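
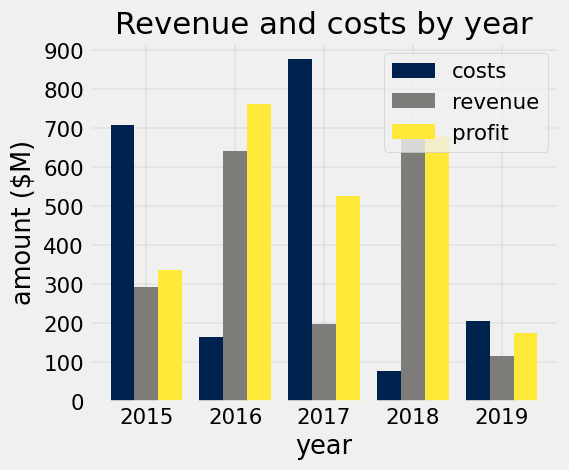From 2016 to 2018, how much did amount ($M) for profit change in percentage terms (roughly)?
2016 ≈ 800, 2018 ≈ 700; (700 − 800) / 800 ≈ -12.5%.

≈ -12.5%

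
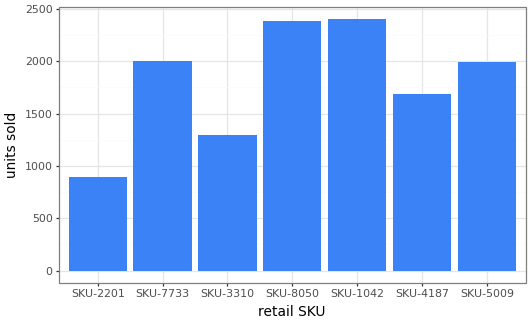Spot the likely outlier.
SKU-2201 ≈ 800; the rest sit between ≈ 1200 and ≈ 2400.

SKU-2201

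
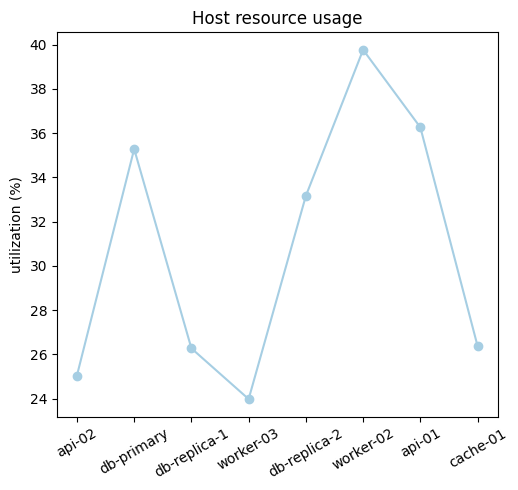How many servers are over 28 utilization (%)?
Above 28: db-primary, db-replica-2, worker-02, api-01.

4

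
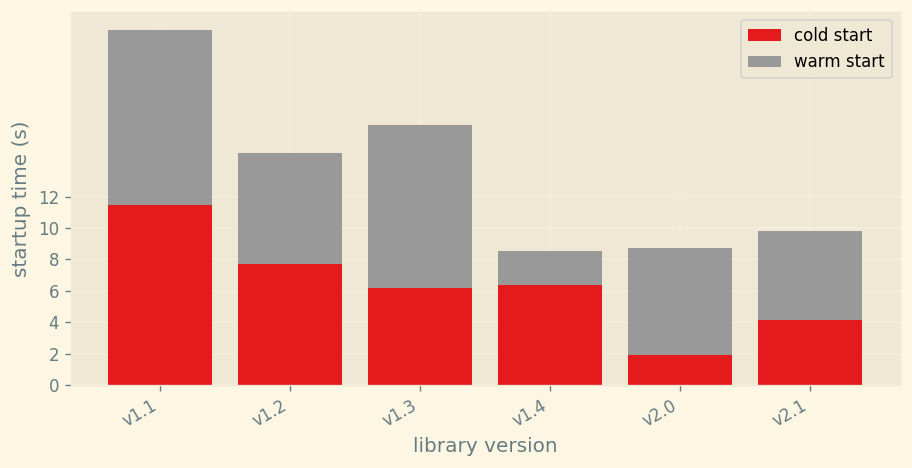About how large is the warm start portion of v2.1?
warm start top ≈ 10, bottom ≈ 4; segment ≈ 6.

≈ 6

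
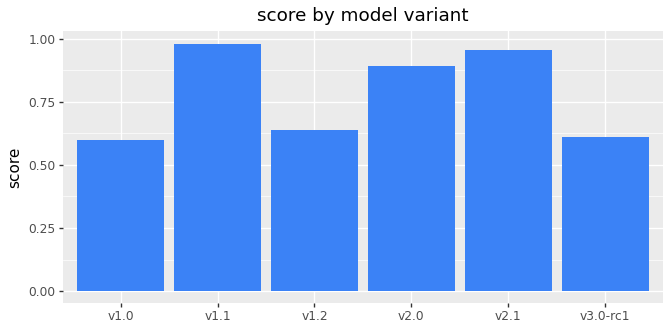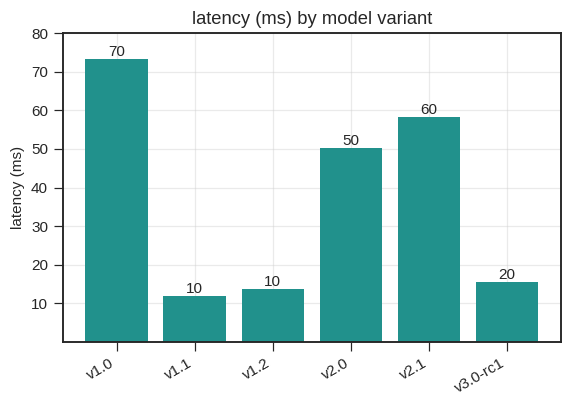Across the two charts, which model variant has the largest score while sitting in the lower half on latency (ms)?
v1.1

Chart 2 median latency (ms) ≈ 30; below-median model variants: v1.1, v1.2, v3.0-rc1. Among those, v1.1 has the highest score (≈ 1).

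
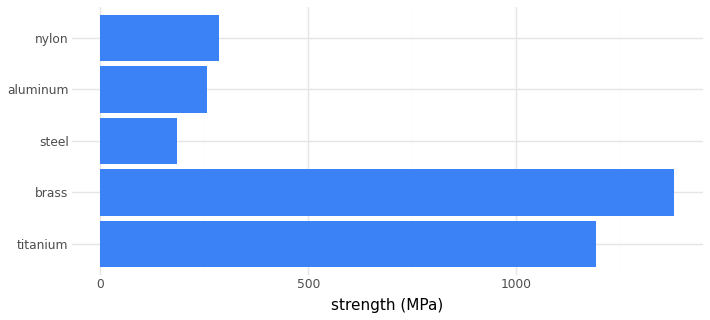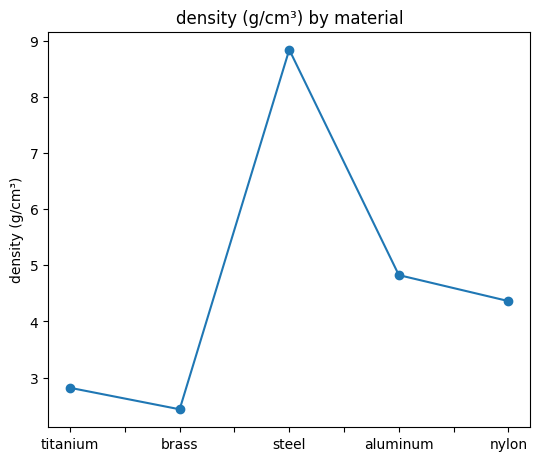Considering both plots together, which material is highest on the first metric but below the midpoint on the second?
brass

Chart 2 median density (g/cm³) ≈ 4; below-median materials: titanium, brass. Among those, brass has the highest strength (MPa) (≈ 1400).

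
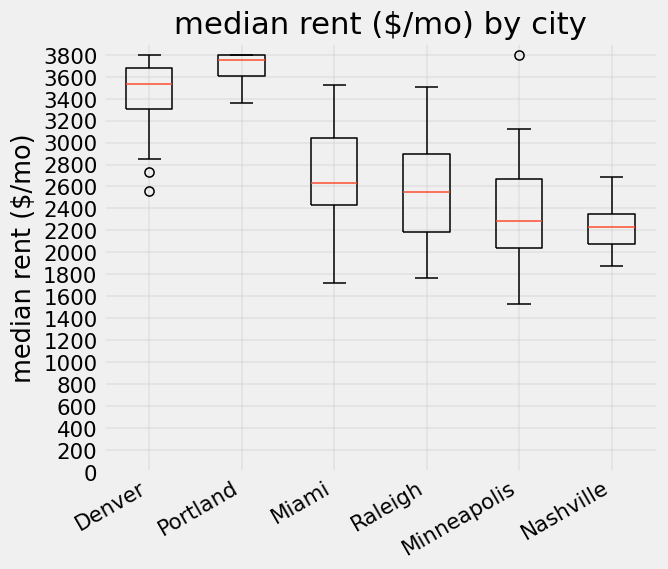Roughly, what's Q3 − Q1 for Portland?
≈ 200

Q3 ≈ 3800, Q1 ≈ 3600; IQR ≈ 200.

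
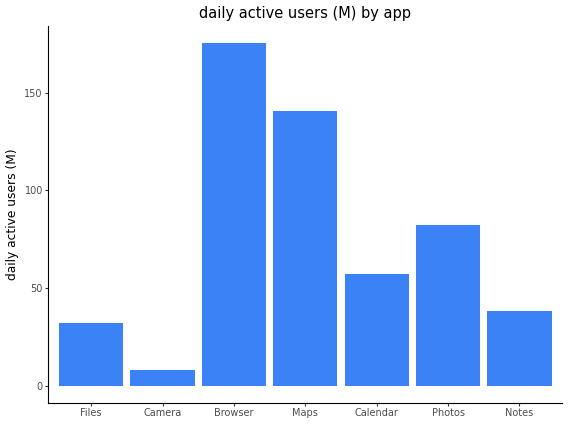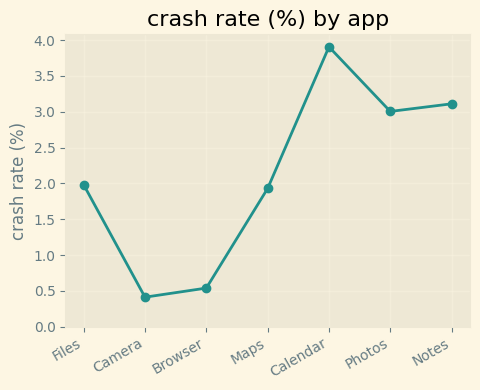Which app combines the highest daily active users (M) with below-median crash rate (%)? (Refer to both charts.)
Chart 2 median crash rate (%) ≈ 2; below-median apps: Camera, Browser, Maps. Among those, Browser has the highest daily active users (M) (≈ 180).

Browser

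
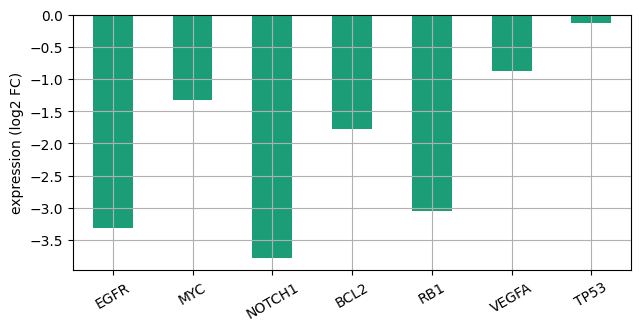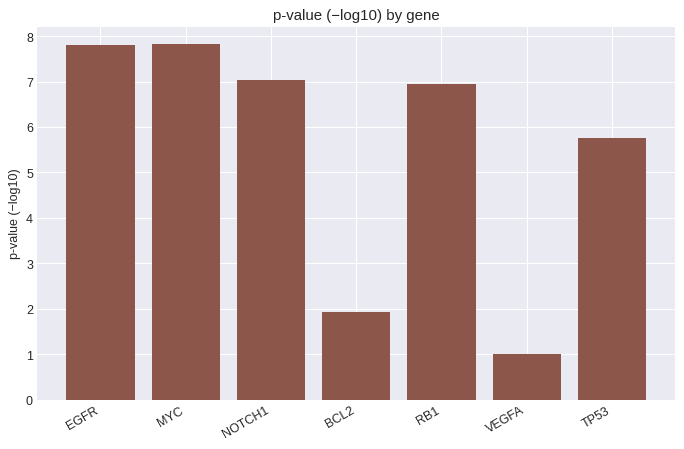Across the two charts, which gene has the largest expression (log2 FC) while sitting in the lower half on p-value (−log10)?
TP53

Chart 2 median p-value (−log10) ≈ 7; below-median genes: BCL2, VEGFA, TP53. Among those, TP53 has the highest expression (log2 FC) (≈ 0).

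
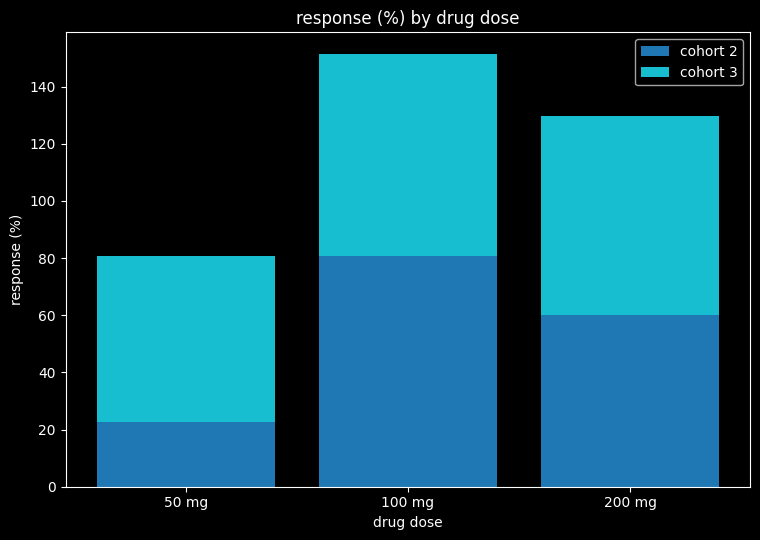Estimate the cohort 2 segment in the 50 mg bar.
cohort 2 top ≈ 20, bottom ≈ 0; segment ≈ 20.

≈ 20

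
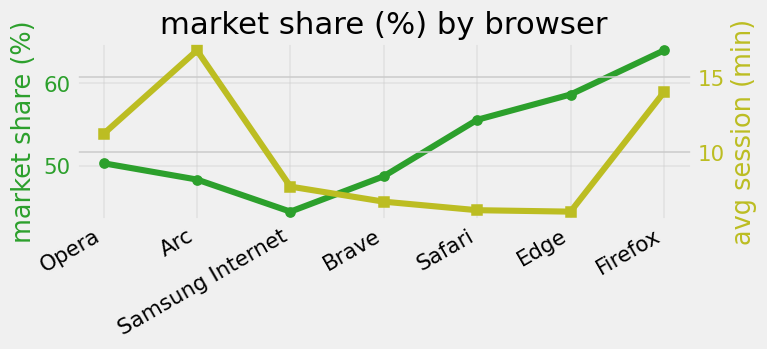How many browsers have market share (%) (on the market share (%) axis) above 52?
Above 52: Safari, Edge, Firefox.

3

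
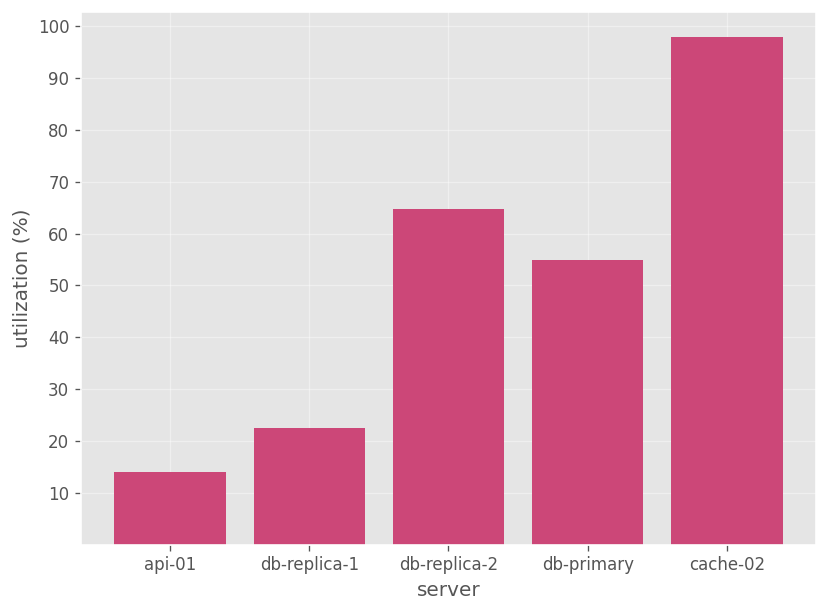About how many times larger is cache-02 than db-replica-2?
≈ 1.67×

cache-02 ≈ 100, db-replica-2 ≈ 60; 100/60 ≈ 1.67.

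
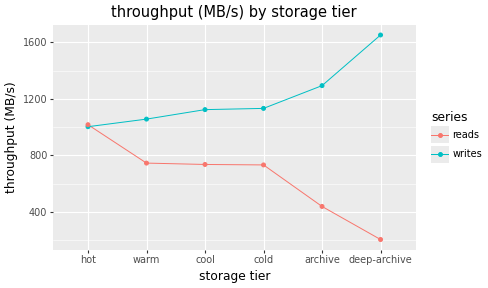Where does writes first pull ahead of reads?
hot: writes ≈ 1000 vs reads ≈ 1000 (not yet); warm: writes ≈ 1000 vs reads ≈ 800 (first crossover).

warm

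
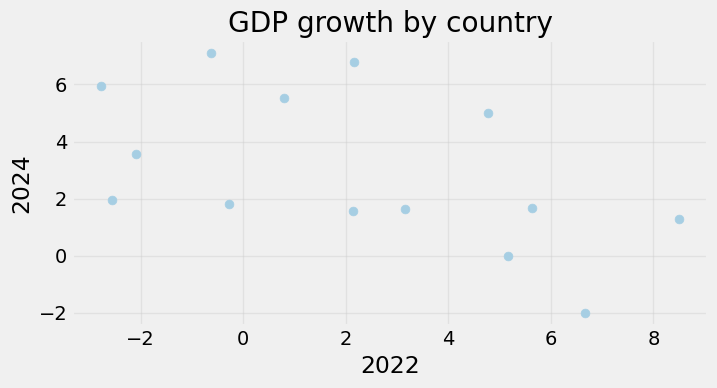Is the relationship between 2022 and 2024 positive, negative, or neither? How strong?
Points are negatively correlated; moderate (|r| ≈ 0.5).

negative, moderate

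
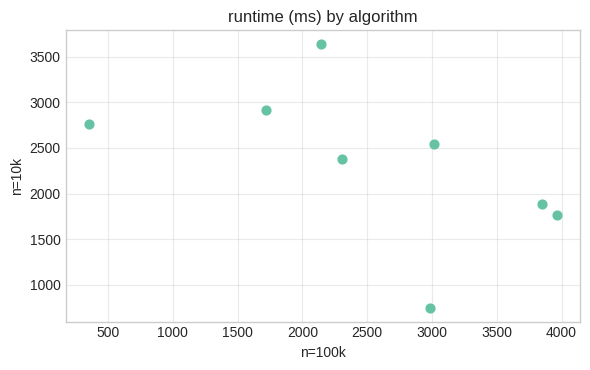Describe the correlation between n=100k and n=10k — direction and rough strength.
negative, moderate

Points are negatively correlated; moderate (|r| ≈ 0.5).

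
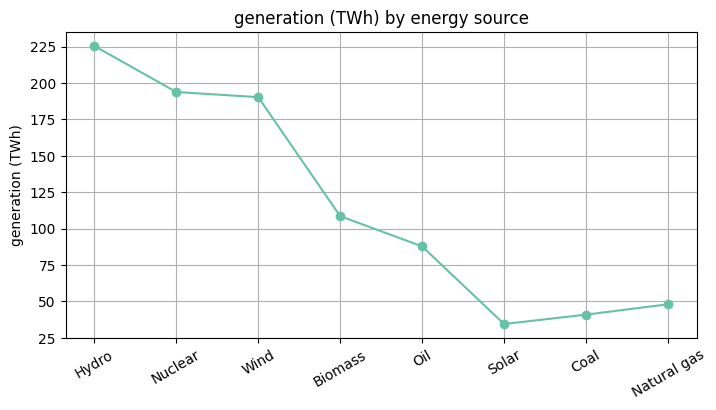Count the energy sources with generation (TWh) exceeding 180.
Above 180: Hydro, Nuclear, Wind.

3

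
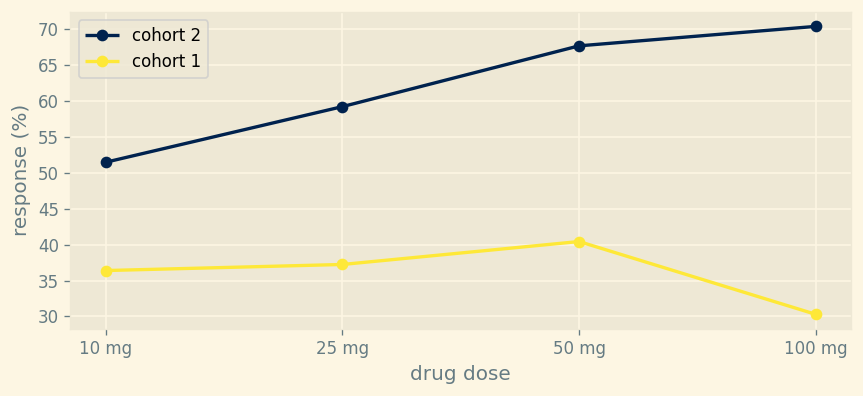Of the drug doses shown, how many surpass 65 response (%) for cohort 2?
2

Above 65: 50 mg, 100 mg.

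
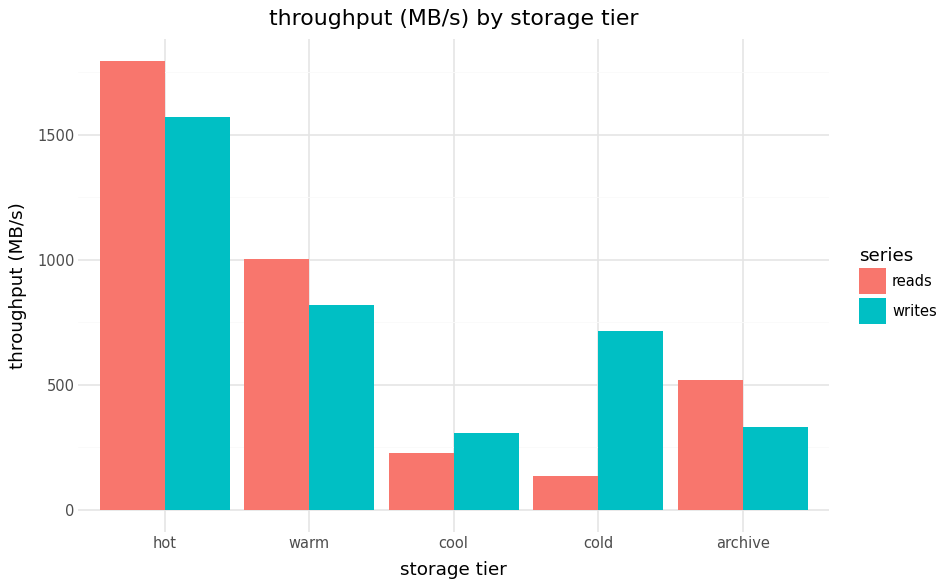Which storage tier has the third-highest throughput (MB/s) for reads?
archive

Top 4 for reads: hot ≈ 1800, warm ≈ 1000, archive ≈ 600, cool ≈ 200.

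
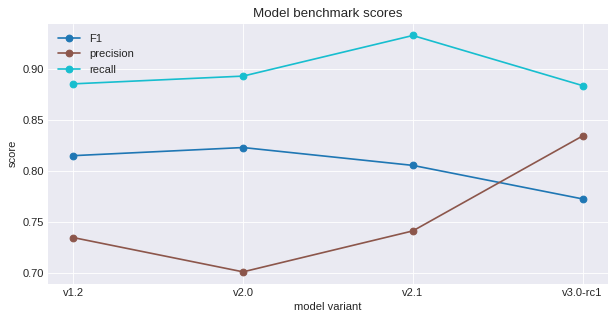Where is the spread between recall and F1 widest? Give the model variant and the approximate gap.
v2.1, ≈ 0.14

v2.1: recall ≈ 0.94, F1 ≈ 0.80 → gap ≈ 0.14. Next-largest (v3.0-rc1) is only ≈ 0.10.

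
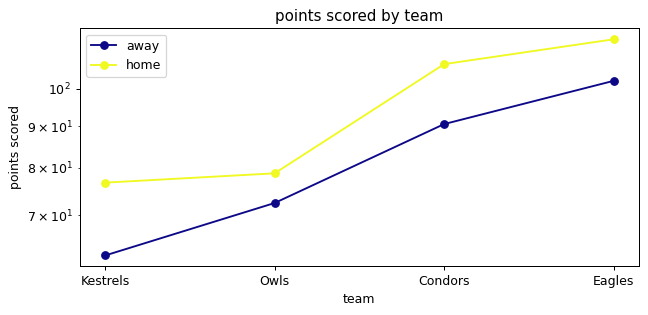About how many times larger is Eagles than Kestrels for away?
Eagles ≈ 100, Kestrels ≈ 60; 100/60 ≈ 1.67.

≈ 1.67×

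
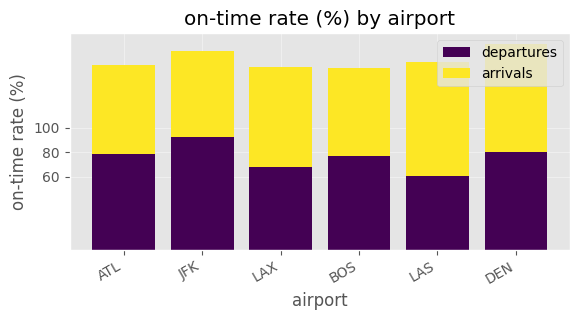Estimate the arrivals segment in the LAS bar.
arrivals top ≈ 160, bottom ≈ 60; segment ≈ 100.

≈ 100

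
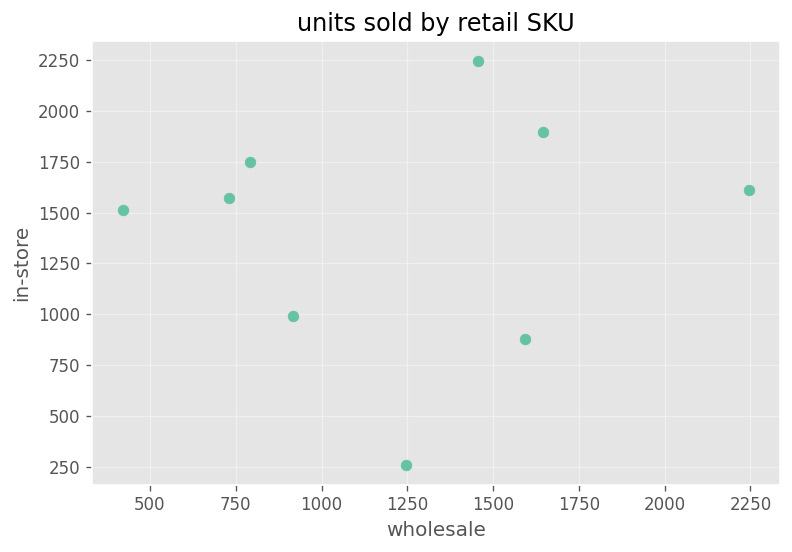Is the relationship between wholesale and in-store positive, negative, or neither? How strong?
no clear correlation

Points are roughly uncorrelated; weak (|r| ≈ 0.1).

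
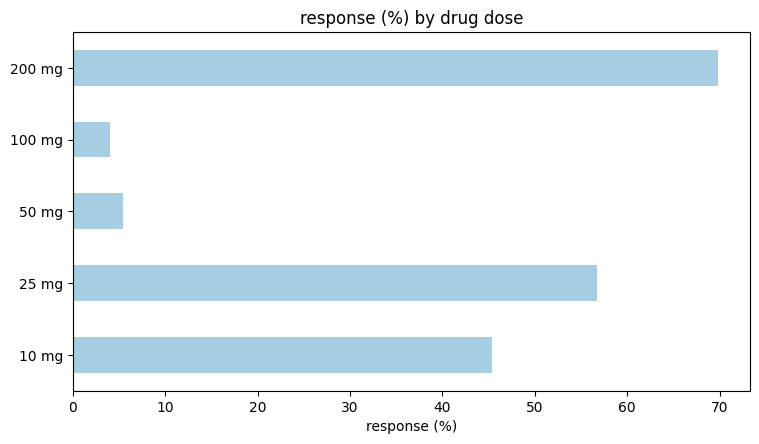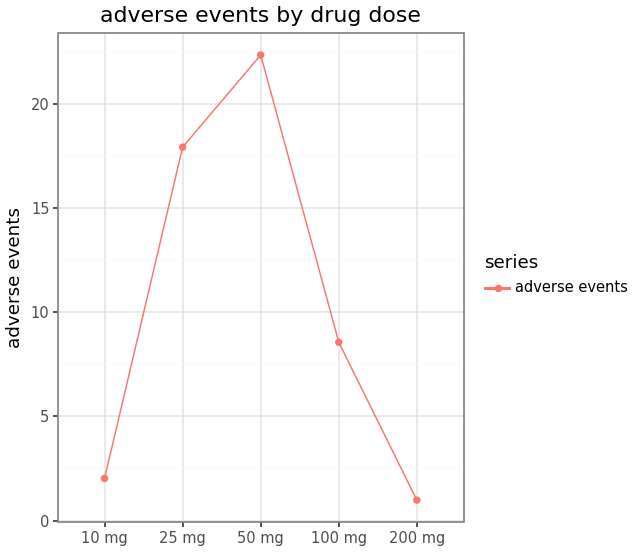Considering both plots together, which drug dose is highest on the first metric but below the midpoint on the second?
200 mg

Chart 2 median adverse events ≈ 10; below-median drug doses: 10 mg, 200 mg. Among those, 200 mg has the highest response (%) (≈ 70).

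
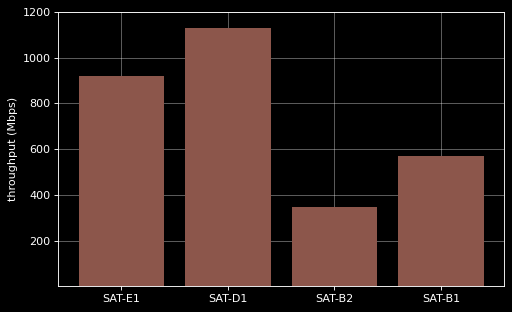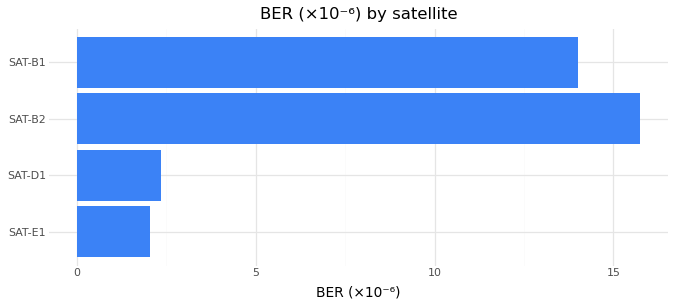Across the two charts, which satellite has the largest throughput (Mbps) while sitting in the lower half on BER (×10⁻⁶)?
Chart 2 median BER (×10⁻⁶) ≈ 8; below-median satellites: SAT-E1, SAT-D1. Among those, SAT-D1 has the highest throughput (Mbps) (≈ 1200).

SAT-D1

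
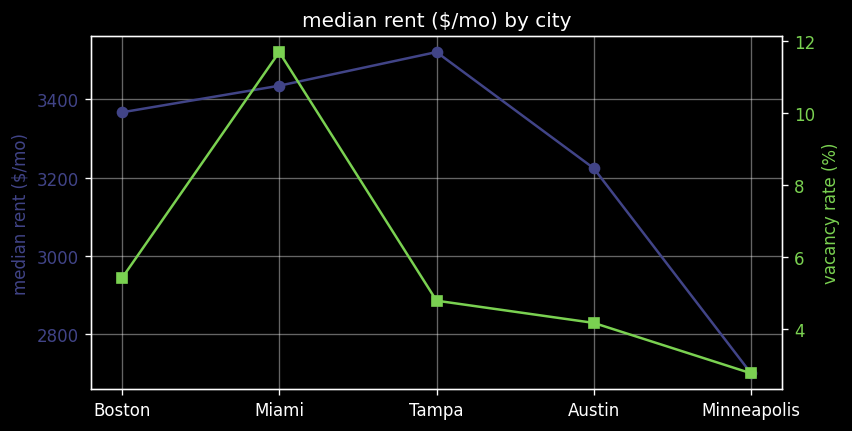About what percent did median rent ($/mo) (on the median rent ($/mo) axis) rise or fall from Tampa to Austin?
Tampa ≈ 3500, Austin ≈ 3200; (3200 − 3500) / 3500 ≈ -8.6%.

≈ -8.6%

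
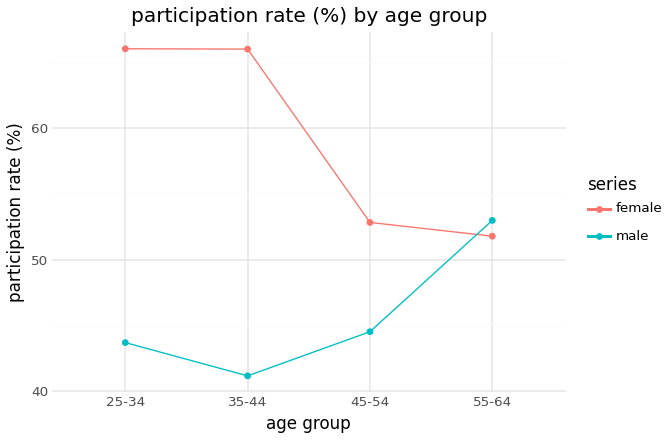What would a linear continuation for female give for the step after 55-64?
Last three: 65, 55, 50 → slope ≈ -7.5/step → next ≈ 42.5.

≈ 42.5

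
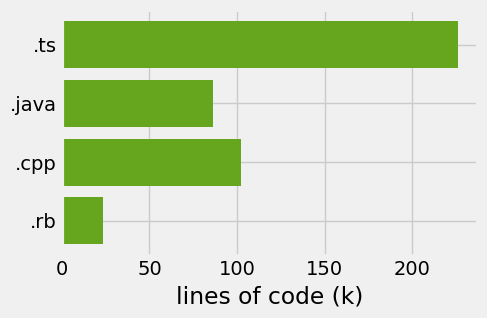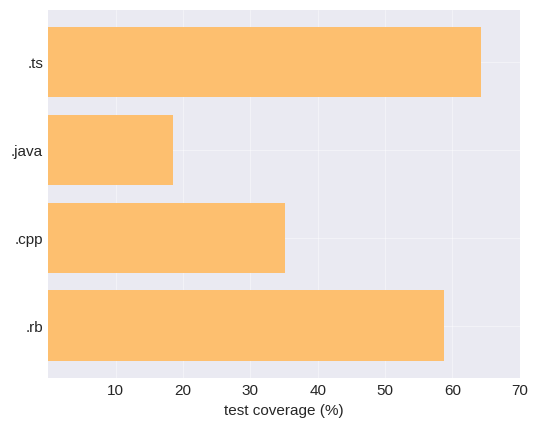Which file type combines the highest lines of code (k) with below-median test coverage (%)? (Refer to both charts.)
Chart 2 median test coverage (%) ≈ 50; below-median file types: .java, .cpp. Among those, .cpp has the highest lines of code (k) (≈ 100).

.cpp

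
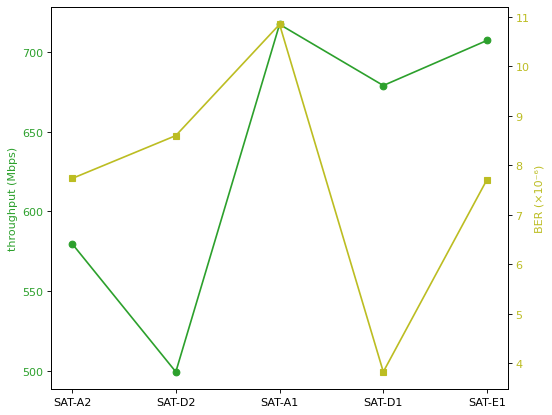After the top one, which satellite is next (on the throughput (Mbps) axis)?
Top 3 (on the throughput (Mbps) axis): SAT-A1 ≈ 720, SAT-E1 ≈ 700, SAT-D1 ≈ 680.

SAT-E1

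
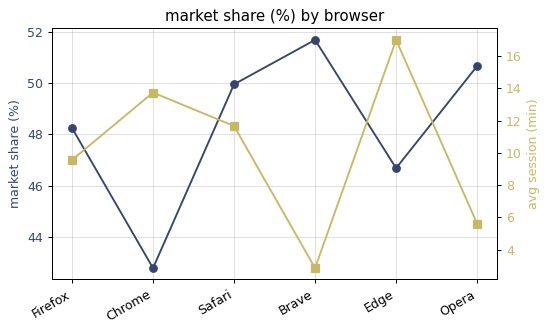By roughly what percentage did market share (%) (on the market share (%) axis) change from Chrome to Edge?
≈ +9.3%

Chrome ≈ 43, Edge ≈ 47; (47 − 43) / 43 ≈ +9.3%.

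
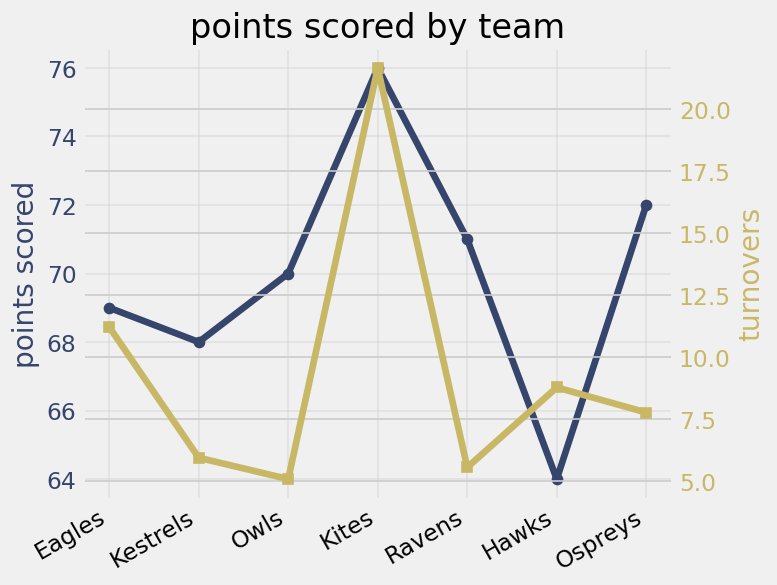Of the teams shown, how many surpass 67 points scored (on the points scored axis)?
Above 67: Eagles, Kestrels, Owls, Kites, Ravens, Ospreys.

6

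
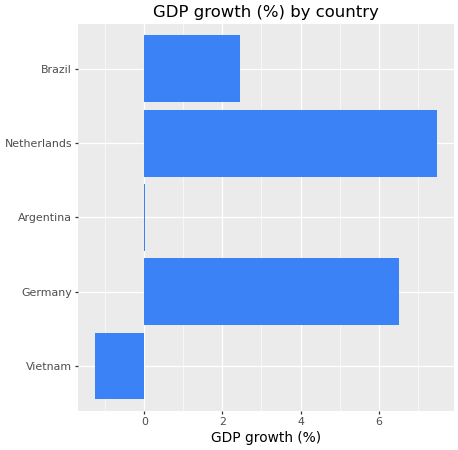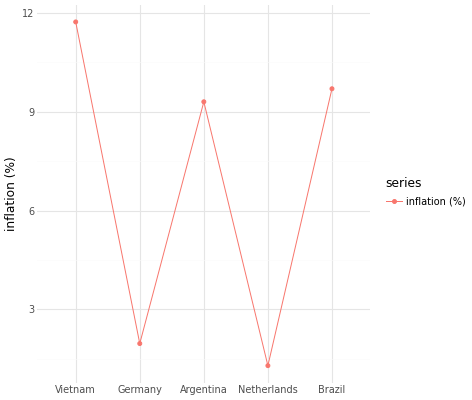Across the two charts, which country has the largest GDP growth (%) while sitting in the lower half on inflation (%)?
Chart 2 median inflation (%) ≈ 10; below-median countries: Germany, Netherlands. Among those, Netherlands has the highest GDP growth (%) (≈ 8).

Netherlands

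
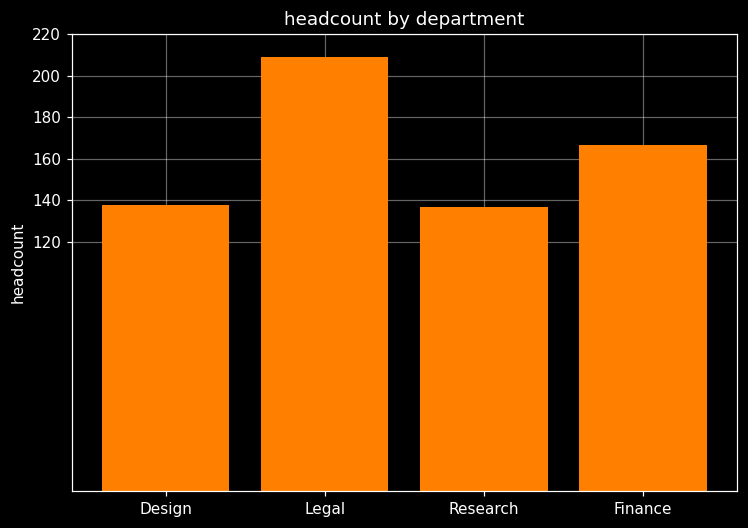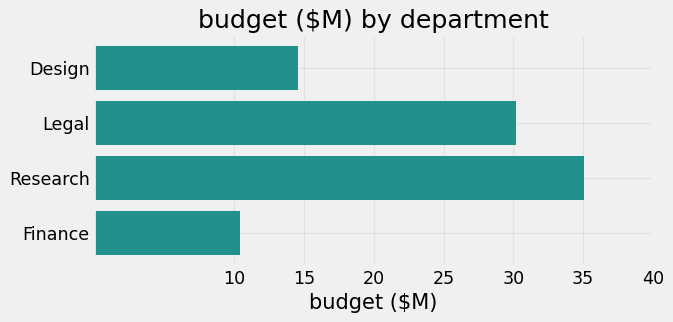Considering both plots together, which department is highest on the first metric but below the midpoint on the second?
Finance

Chart 2 median budget ($M) ≈ 20; below-median departments: Design, Finance. Among those, Finance has the highest headcount (≈ 160).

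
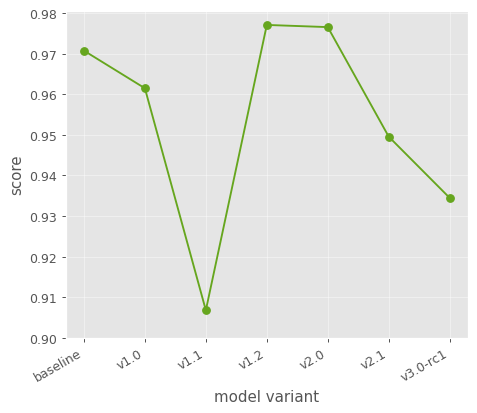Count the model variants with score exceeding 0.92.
Above 0.92: baseline, v1.0, v1.2, v2.0, v2.1, v3.0-rc1.

6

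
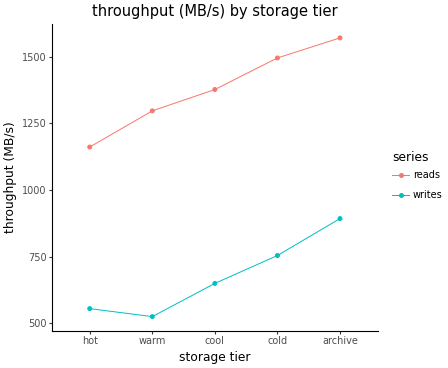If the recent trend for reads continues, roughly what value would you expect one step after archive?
Last three: 1400, 1500, 1600 → slope ≈ 100/step → next ≈ 1700.

≈ 1700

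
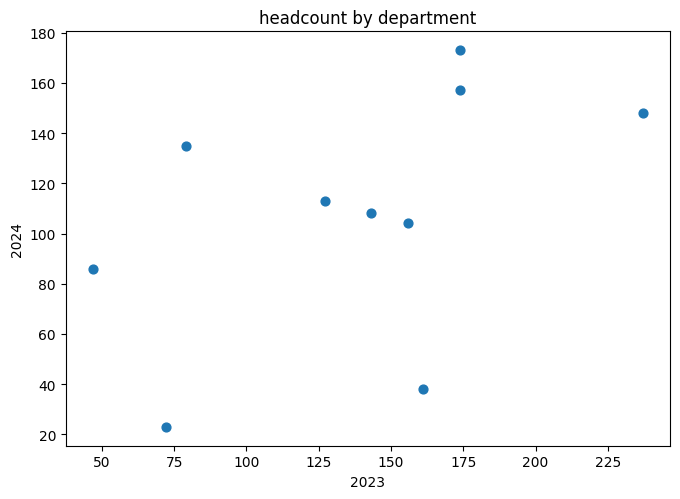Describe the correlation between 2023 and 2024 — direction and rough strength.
Points are positively correlated; moderate (|r| ≈ 0.5).

positive, moderate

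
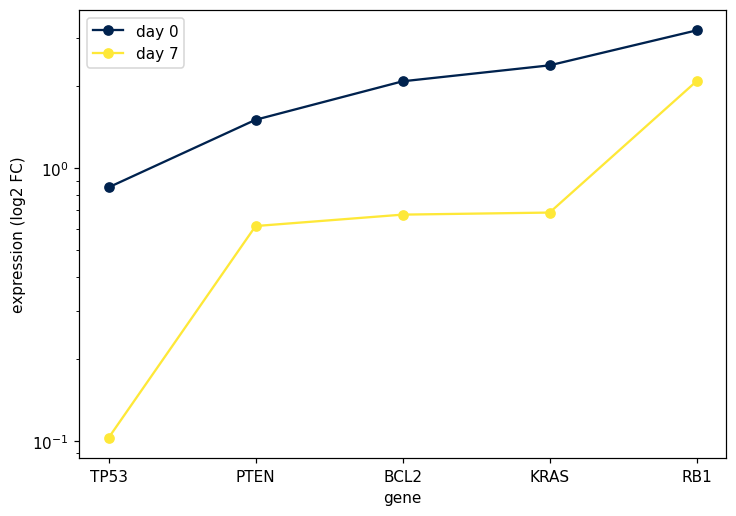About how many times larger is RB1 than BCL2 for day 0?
≈ 1.5×

RB1 ≈ 3.0, BCL2 ≈ 2.0; 3.0/2.0 ≈ 1.5.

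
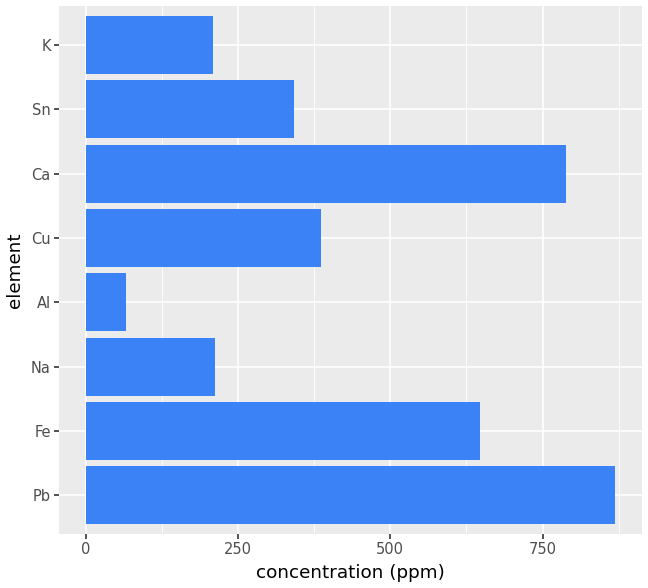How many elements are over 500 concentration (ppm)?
3

Above 500: Pb, Fe, Ca.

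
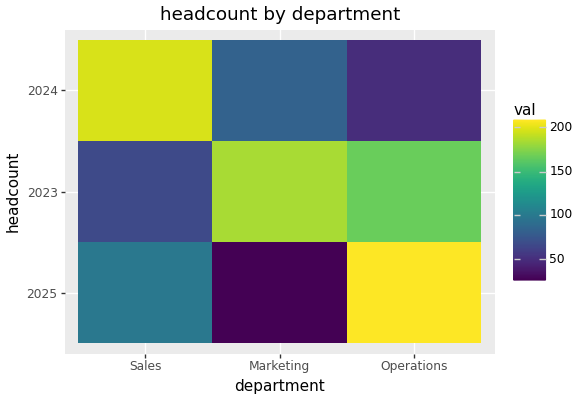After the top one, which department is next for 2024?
Marketing

Top 3 for 2024: Sales ≈ 200, Marketing ≈ 80, Operations ≈ 40.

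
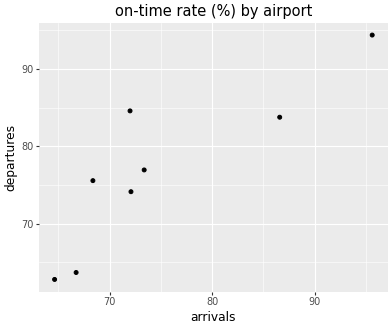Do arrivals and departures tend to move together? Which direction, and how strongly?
positive, strong

Points are positively correlated; strong (|r| ≈ 0.9).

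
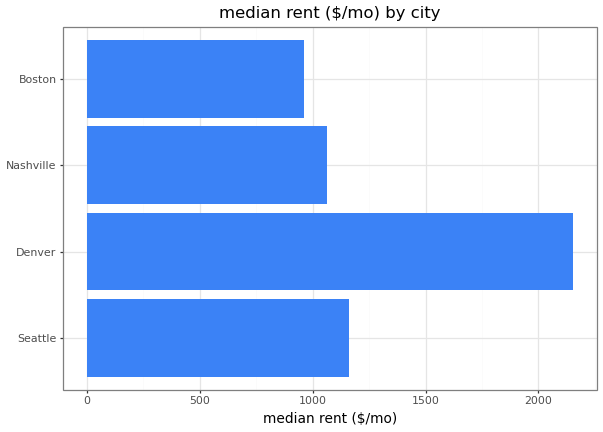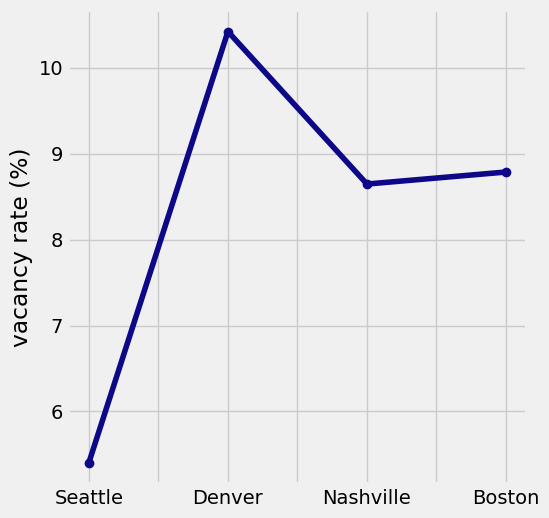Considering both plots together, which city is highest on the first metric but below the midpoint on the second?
Chart 2 median vacancy rate (%) ≈ 9; below-median cities: Seattle, Nashville. Among those, Seattle has the highest median rent ($/mo) (≈ 1200).

Seattle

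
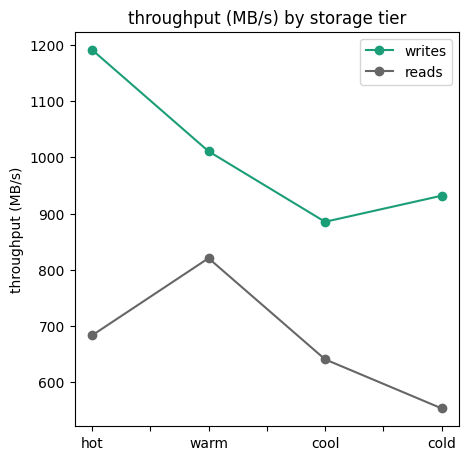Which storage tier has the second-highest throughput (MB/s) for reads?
Top 3 for reads: warm ≈ 800, hot ≈ 700, cool ≈ 600.

hot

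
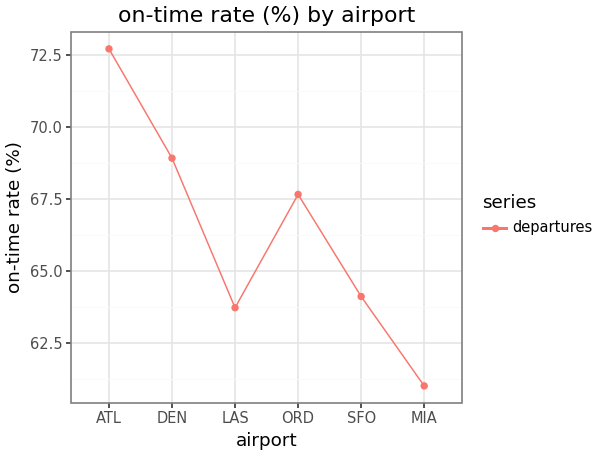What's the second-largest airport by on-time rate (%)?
DEN

Top 3: ATL ≈ 73, DEN ≈ 69, ORD ≈ 68.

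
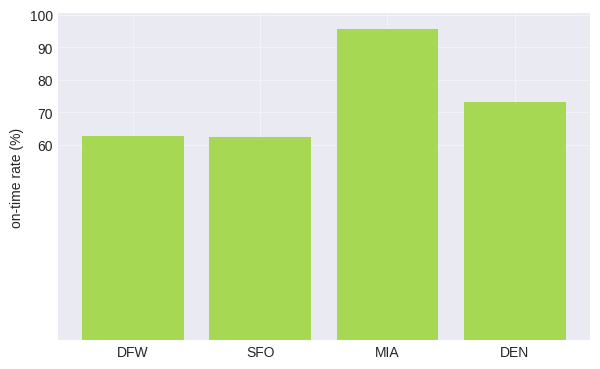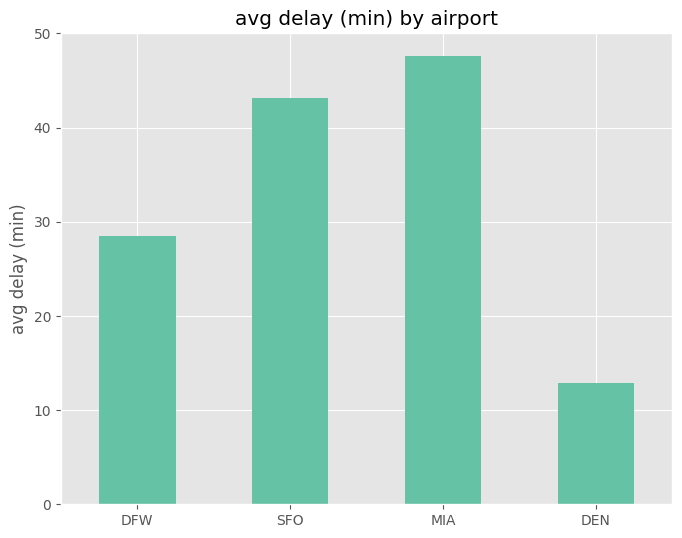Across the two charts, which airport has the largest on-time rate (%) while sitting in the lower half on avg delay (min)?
DEN

Chart 2 median avg delay (min) ≈ 35; below-median airports: DFW, DEN. Among those, DEN has the highest on-time rate (%) (≈ 70).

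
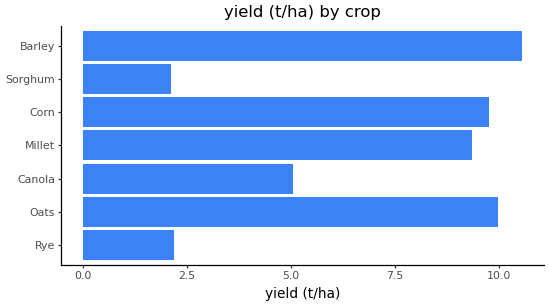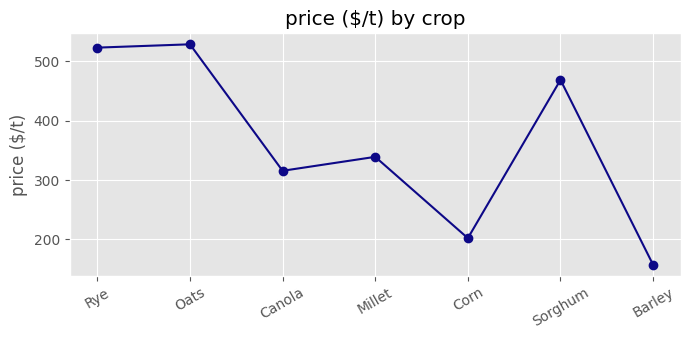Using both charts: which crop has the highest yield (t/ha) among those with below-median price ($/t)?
Barley

Chart 2 median price ($/t) ≈ 350; below-median crops: Canola, Corn, Barley. Among those, Barley has the highest yield (t/ha) (≈ 11).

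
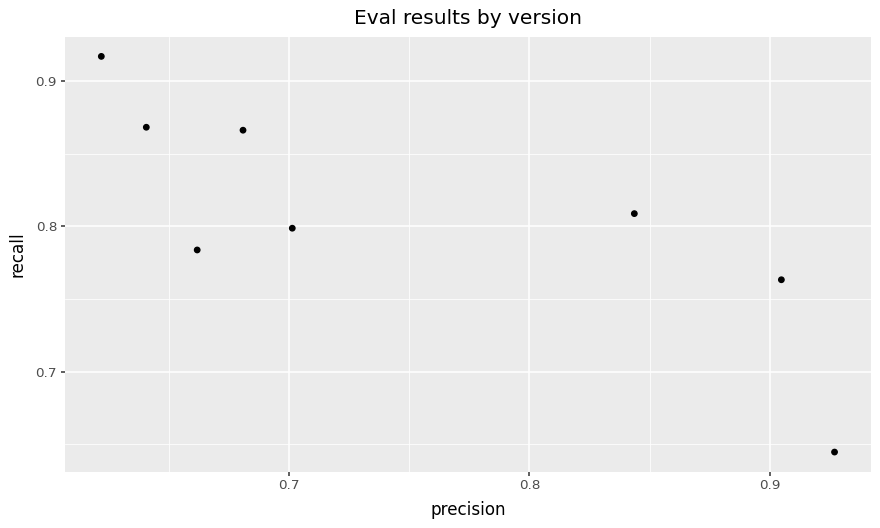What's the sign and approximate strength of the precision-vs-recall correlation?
Points are negatively correlated; strong (|r| ≈ 0.8).

negative, strong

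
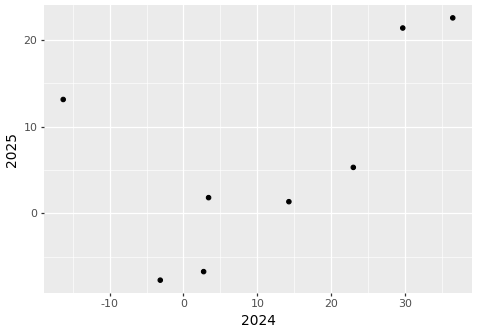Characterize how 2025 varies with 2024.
positive, moderate

Points are positively correlated; moderate (|r| ≈ 0.6).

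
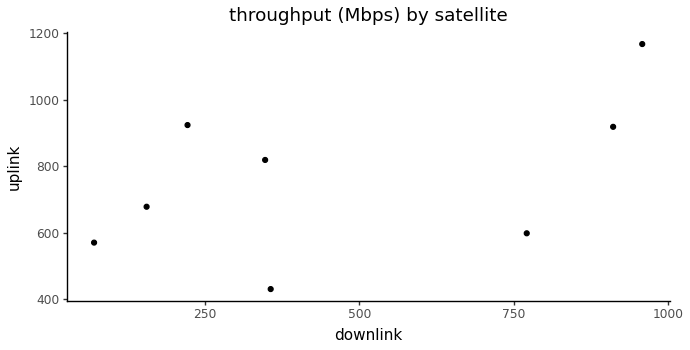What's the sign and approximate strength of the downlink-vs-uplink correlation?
positive, moderate

Points are positively correlated; moderate (|r| ≈ 0.5).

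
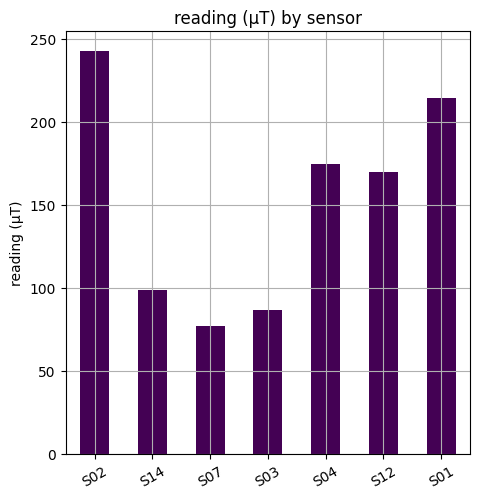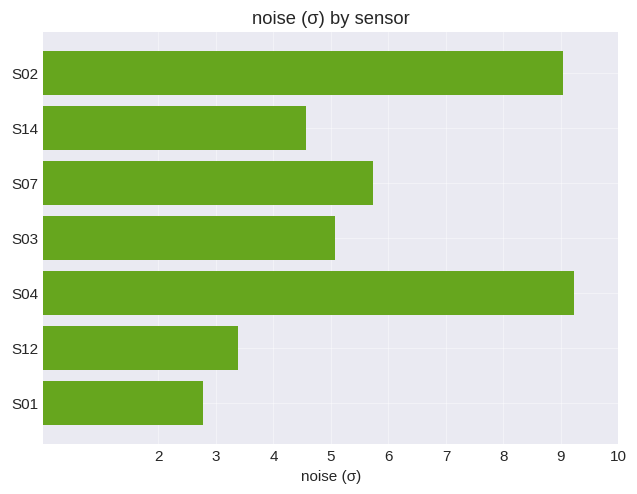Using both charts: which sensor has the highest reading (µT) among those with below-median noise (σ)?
S01

Chart 2 median noise (σ) ≈ 5; below-median sensors: S14, S12, S01. Among those, S01 has the highest reading (µT) (≈ 225).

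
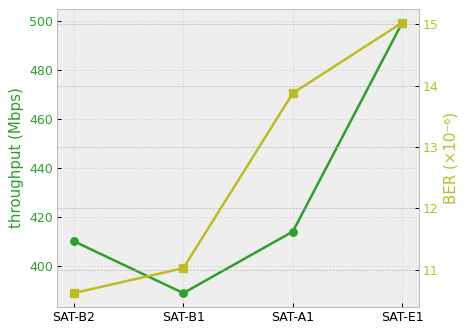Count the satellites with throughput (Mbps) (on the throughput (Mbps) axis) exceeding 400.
3

Above 400: SAT-B2, SAT-A1, SAT-E1.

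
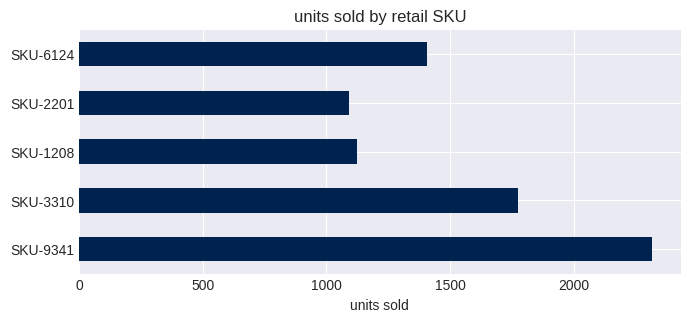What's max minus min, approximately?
≈ 1400

Max SKU-9341 ≈ 2400, min SKU-2201 ≈ 1000; range ≈ 1400.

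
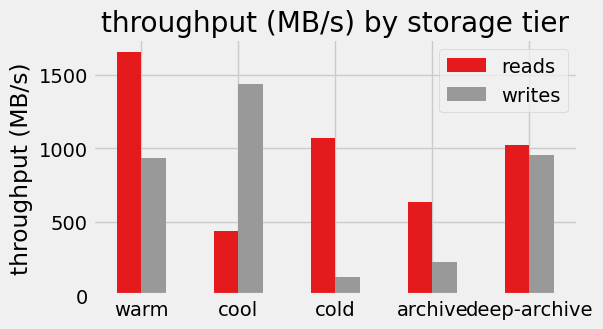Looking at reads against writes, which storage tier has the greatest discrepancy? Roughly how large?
cool, ≈ 1000 MB/s

cool: reads ≈ 400, writes ≈ 1400 → gap ≈ 1000. Next-largest (cold) is only ≈ 800.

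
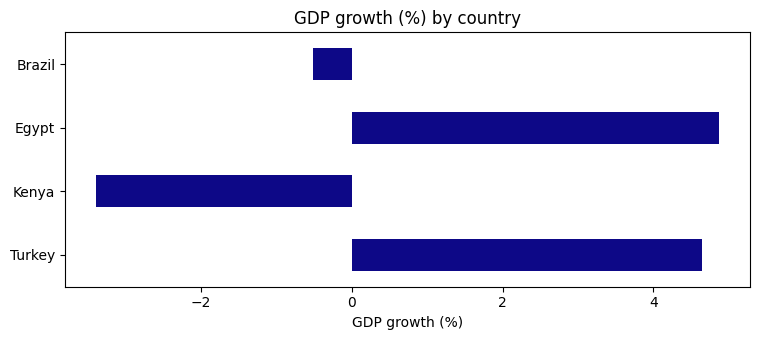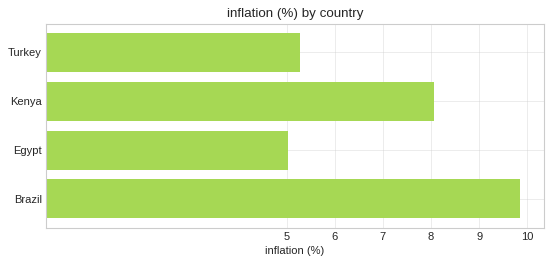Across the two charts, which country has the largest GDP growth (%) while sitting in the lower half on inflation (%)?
Chart 2 median inflation (%) ≈ 7; below-median countries: Turkey, Egypt. Among those, Egypt has the highest GDP growth (%) (≈ 5).

Egypt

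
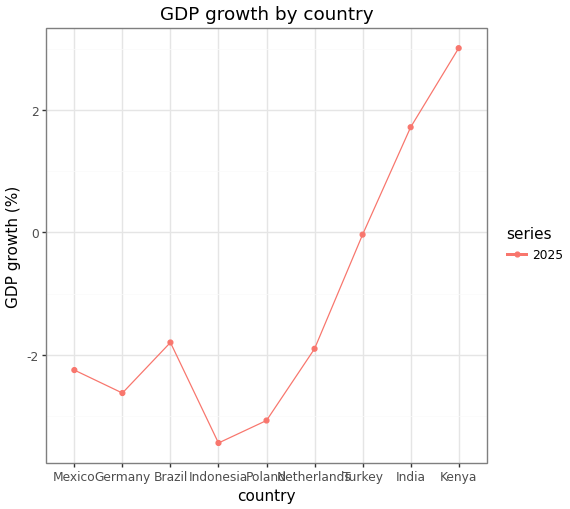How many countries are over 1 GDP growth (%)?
2

Above 1: India, Kenya.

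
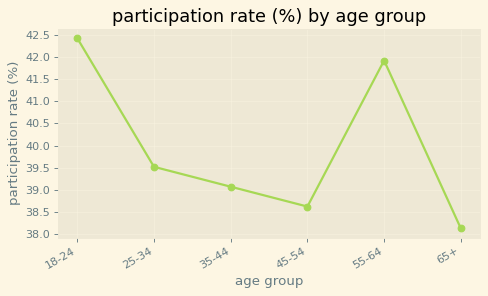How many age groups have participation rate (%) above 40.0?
Above 40.0: 18-24, 55-64.

2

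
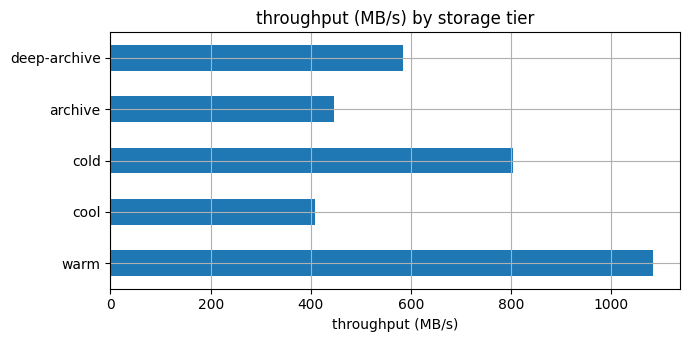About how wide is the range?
≈ 700

Max warm ≈ 1100, min cool ≈ 400; range ≈ 700.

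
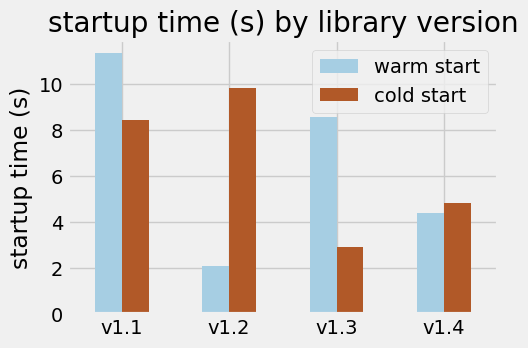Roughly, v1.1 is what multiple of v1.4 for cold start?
v1.1 ≈ 8, v1.4 ≈ 5; 8/5 ≈ 1.6.

≈ 1.6×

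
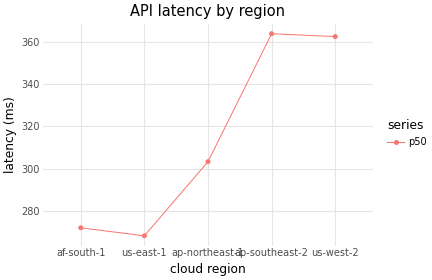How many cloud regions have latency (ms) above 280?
3

Above 280: ap-northeast-1, ap-southeast-2, us-west-2.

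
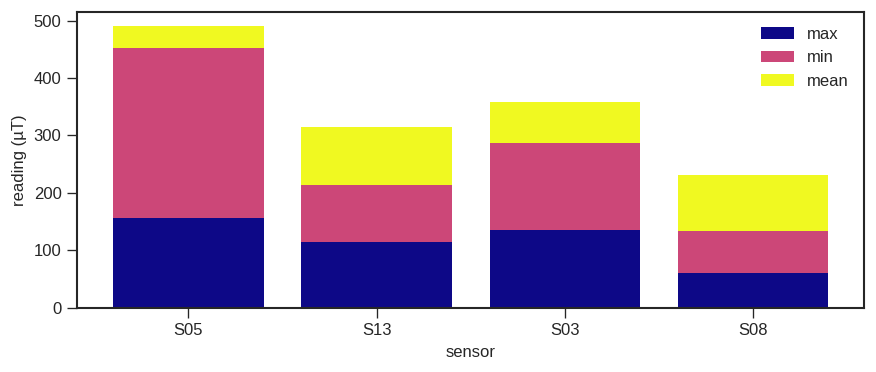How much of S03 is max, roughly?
≈ 150

max top ≈ 150, bottom ≈ 0; segment ≈ 150.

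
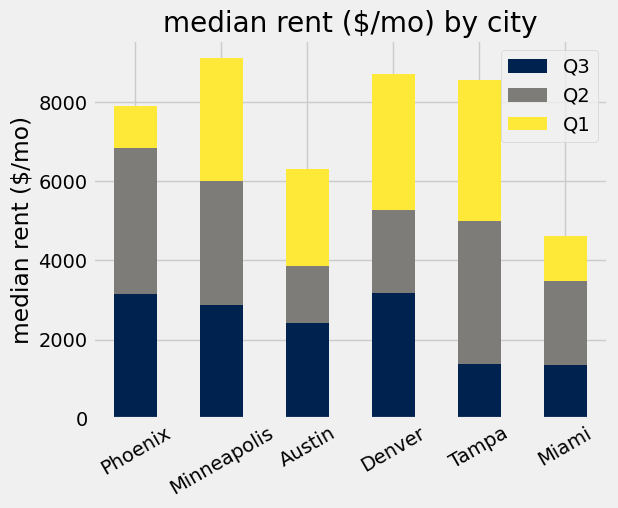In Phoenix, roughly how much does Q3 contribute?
≈ 3000

Q3 top ≈ 3000, bottom ≈ 0; segment ≈ 3000.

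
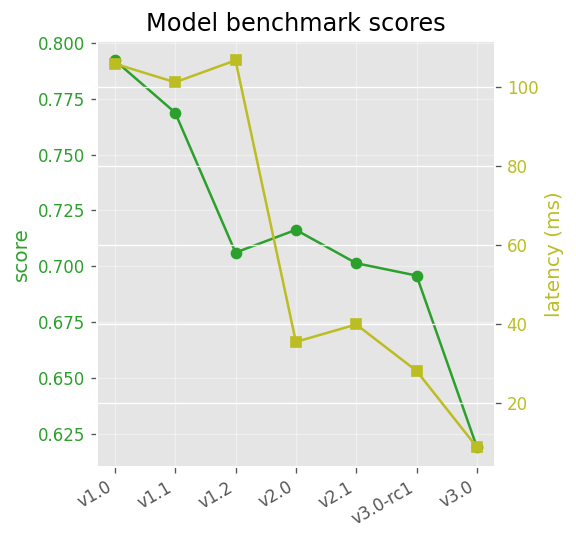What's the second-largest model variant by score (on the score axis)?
v1.1

Top 3 (on the score axis): v1.0 ≈ 0.80, v1.1 ≈ 0.76, v2.0 ≈ 0.72.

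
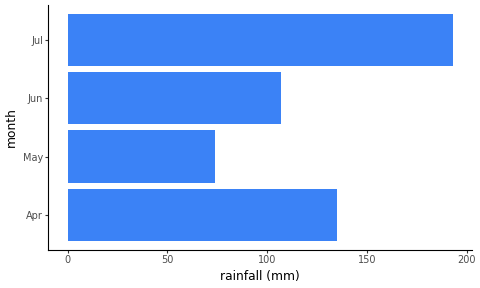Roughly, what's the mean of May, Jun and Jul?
≈ 127

(80 + 100 + 200) / 3 ≈ 127.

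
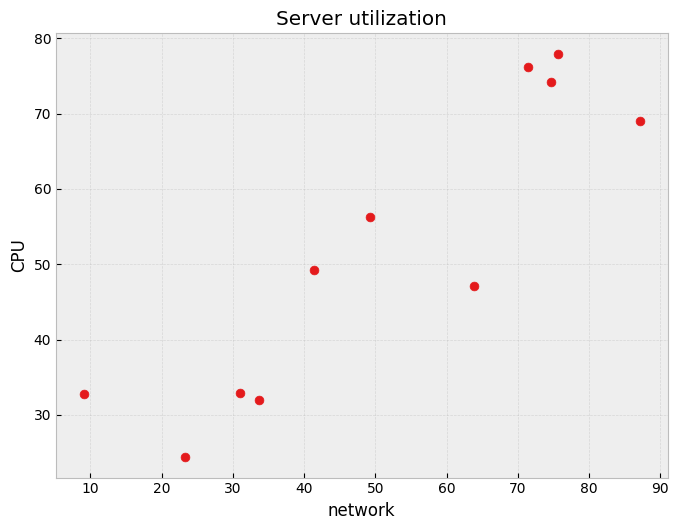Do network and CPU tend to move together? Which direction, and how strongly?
Points are positively correlated; strong (|r| ≈ 0.9).

positive, strong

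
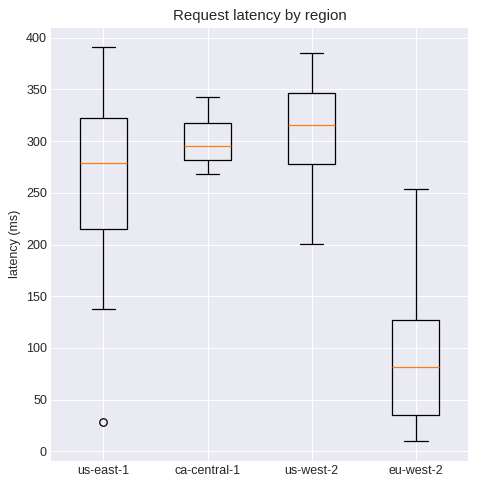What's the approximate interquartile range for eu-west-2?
Q3 ≈ 120, Q1 ≈ 40; IQR ≈ 80.

≈ 80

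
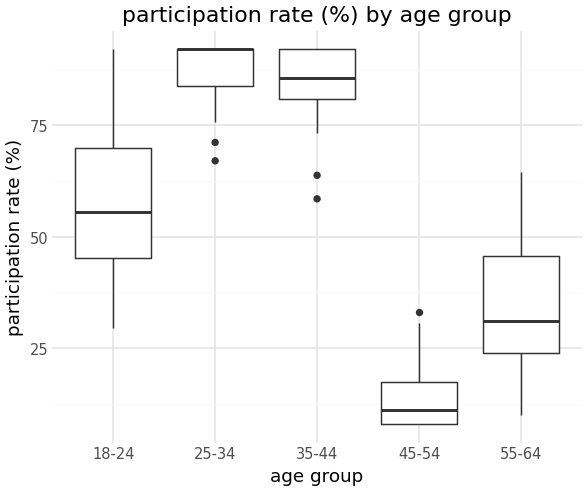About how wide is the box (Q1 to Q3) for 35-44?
Q3 ≈ 90, Q1 ≈ 80; IQR ≈ 10.

≈ 10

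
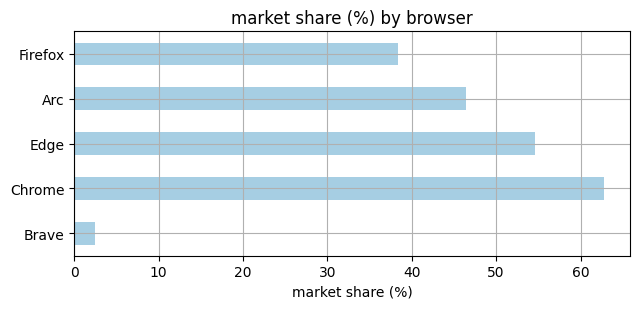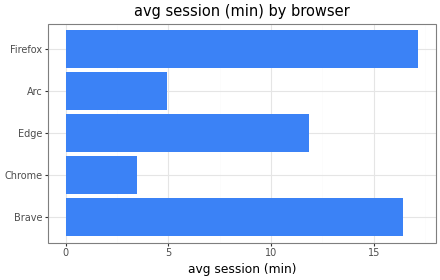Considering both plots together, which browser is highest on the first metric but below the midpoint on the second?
Chrome

Chart 2 median avg session (min) ≈ 12; below-median browsers: Chrome, Arc. Among those, Chrome has the highest market share (%) (≈ 60).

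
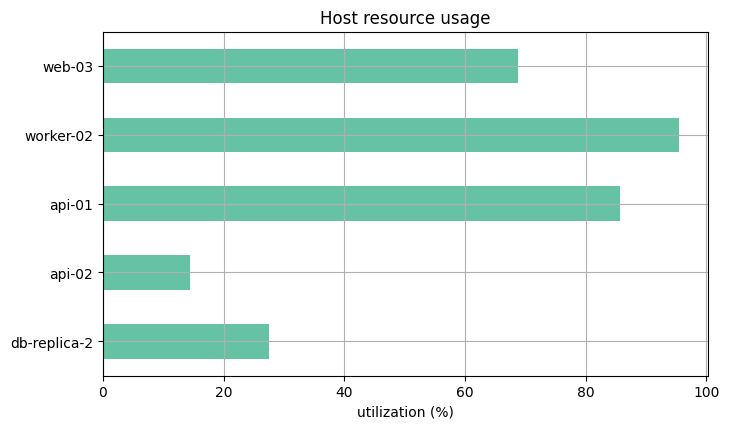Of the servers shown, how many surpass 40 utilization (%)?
Above 40: api-01, worker-02, web-03.

3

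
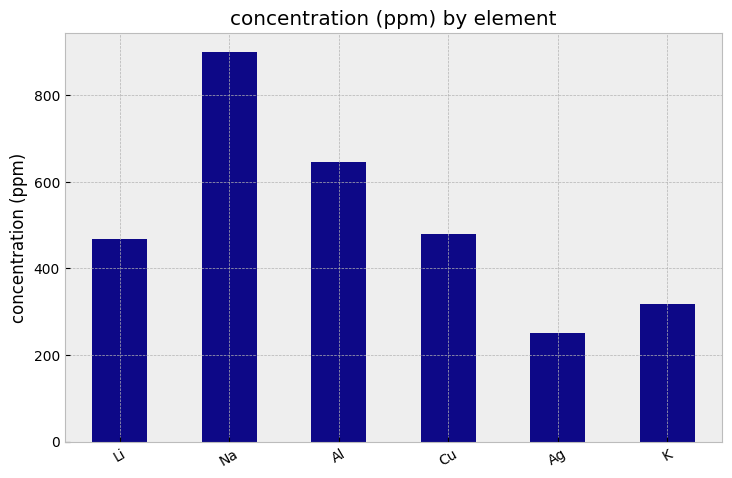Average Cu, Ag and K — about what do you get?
(500 + 300 + 300) / 3 ≈ 367.

≈ 367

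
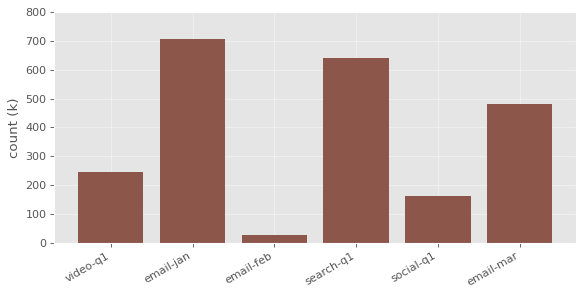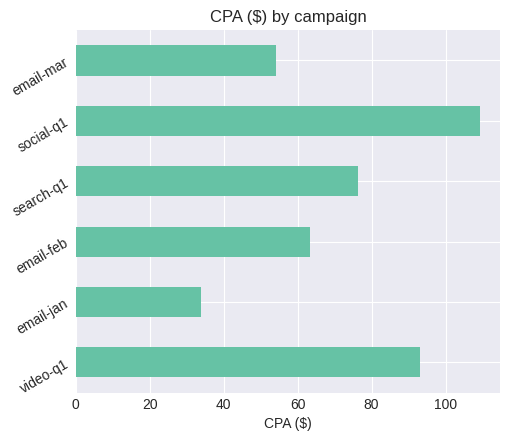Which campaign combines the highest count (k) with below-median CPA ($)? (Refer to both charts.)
email-jan

Chart 2 median CPA ($) ≈ 60; below-median campaigns: email-jan, email-feb, email-mar. Among those, email-jan has the highest count (k) (≈ 700).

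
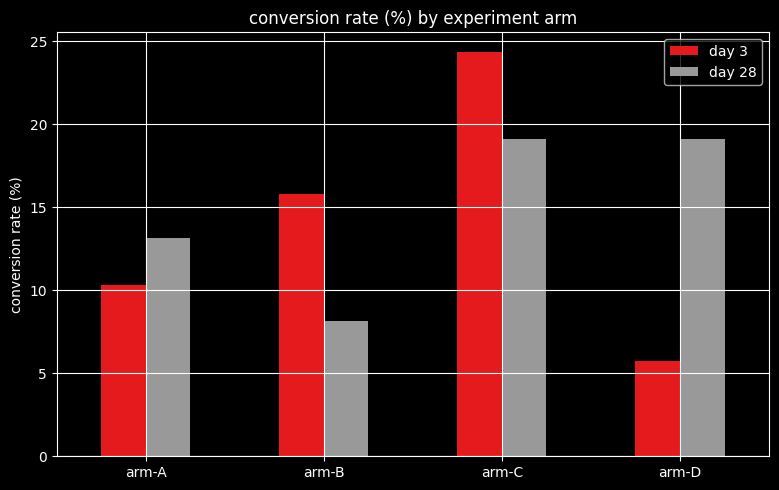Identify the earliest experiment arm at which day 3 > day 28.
arm-B

arm-A: day 3 ≈ 10 vs day 28 ≈ 15 (not yet); arm-B: day 3 ≈ 15 vs day 28 ≈ 10 (first crossover).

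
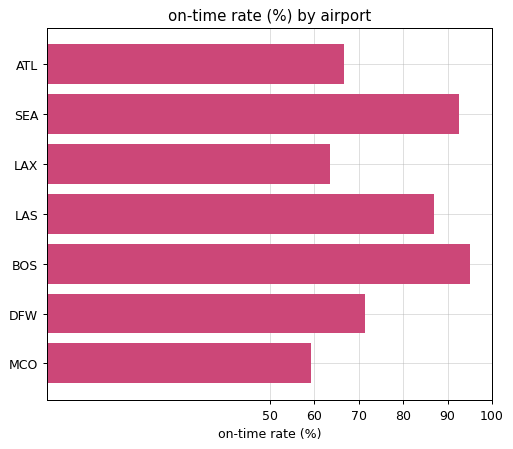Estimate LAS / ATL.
≈ 1.29×

LAS ≈ 90, ATL ≈ 70; 90/70 ≈ 1.29.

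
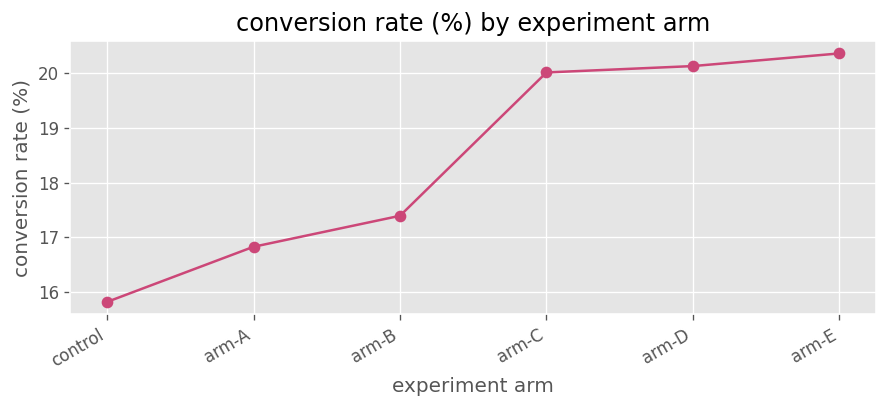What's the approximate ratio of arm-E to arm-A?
arm-E ≈ 20.5, arm-A ≈ 17.0; 20.5/17.0 ≈ 1.21.

≈ 1.21×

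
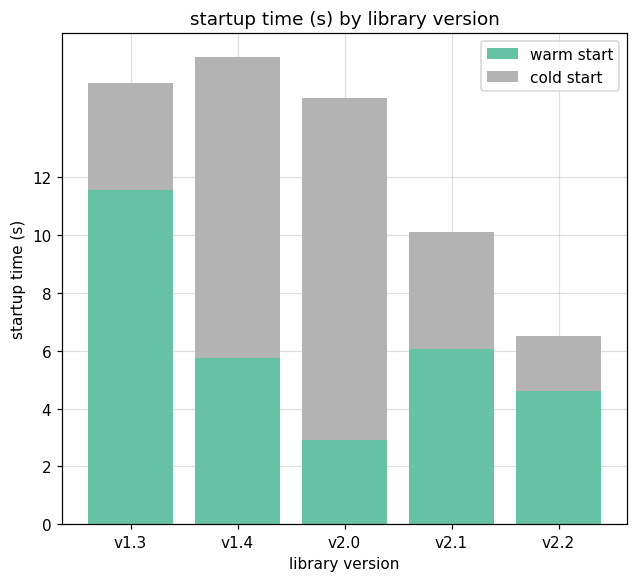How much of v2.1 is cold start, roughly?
≈ 4

cold start top ≈ 10, bottom ≈ 6; segment ≈ 4.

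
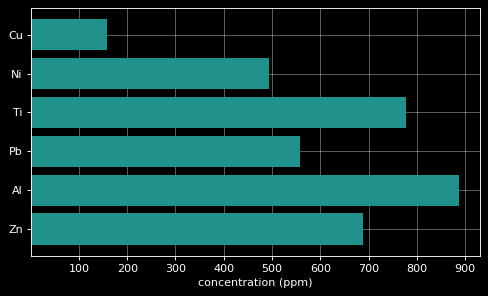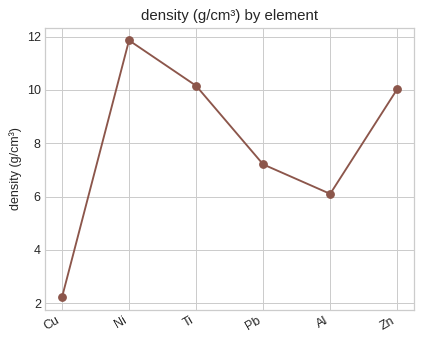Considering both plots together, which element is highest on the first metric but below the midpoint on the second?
Chart 2 median density (g/cm³) ≈ 8; below-median elements: Cu, Pb, Al. Among those, Al has the highest concentration (ppm) (≈ 900).

Al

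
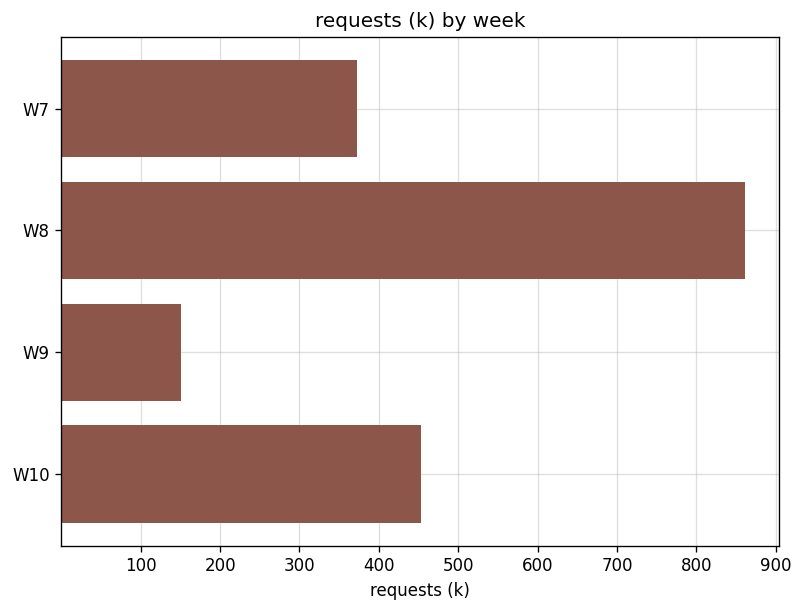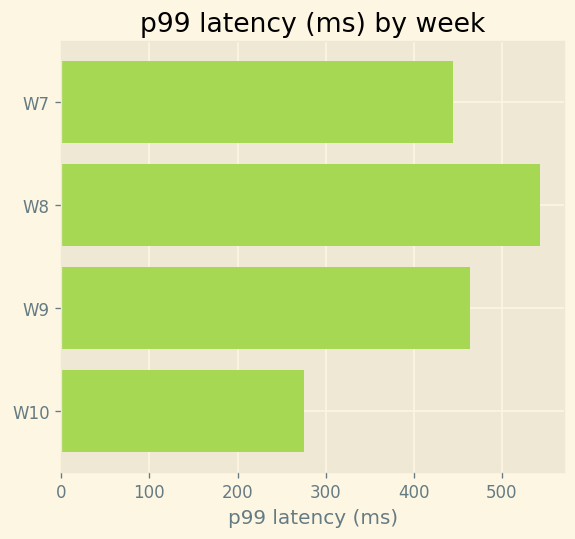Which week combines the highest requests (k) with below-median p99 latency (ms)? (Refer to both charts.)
W10

Chart 2 median p99 latency (ms) ≈ 450; below-median weeks: W7, W10. Among those, W10 has the highest requests (k) (≈ 500).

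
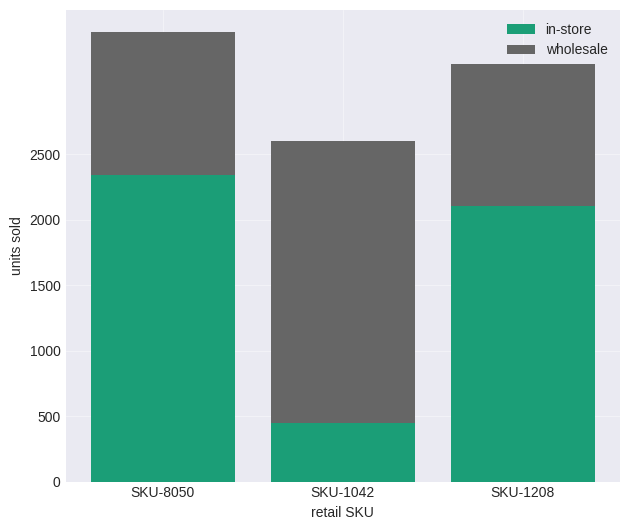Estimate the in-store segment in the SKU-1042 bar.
≈ 500

in-store top ≈ 500, bottom ≈ 0; segment ≈ 500.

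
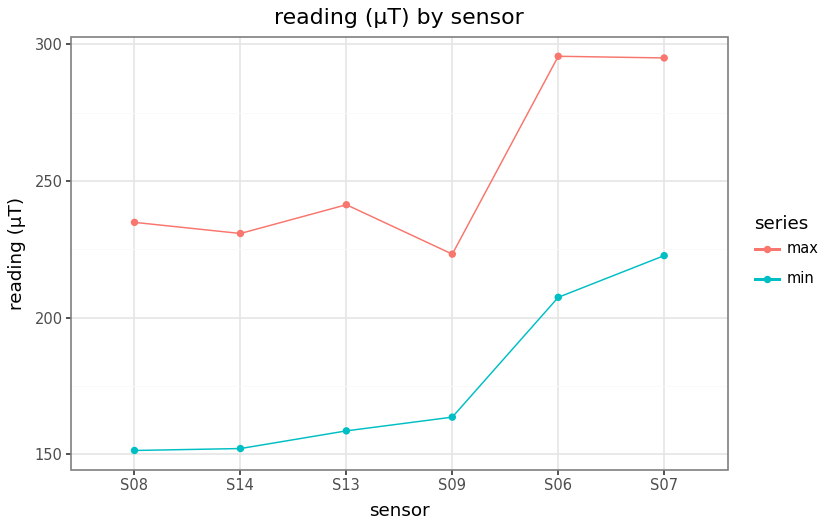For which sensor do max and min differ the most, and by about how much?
S06, ≈ 100 µT

S06: max ≈ 300, min ≈ 200 → gap ≈ 100. Next-largest (S08) is only ≈ 80.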